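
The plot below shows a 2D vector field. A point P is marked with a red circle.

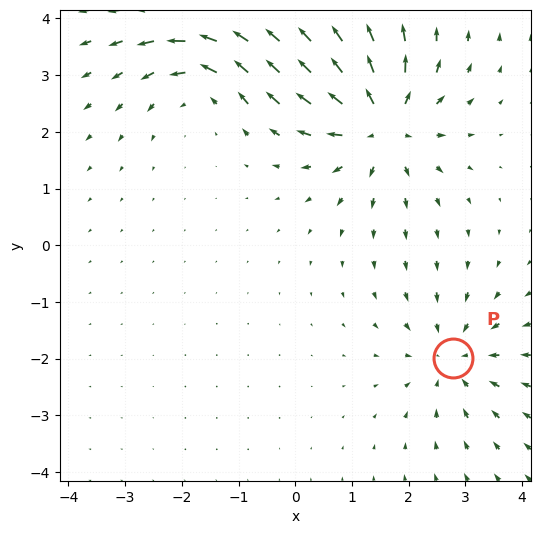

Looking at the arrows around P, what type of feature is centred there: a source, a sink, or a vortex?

sink

At P (2.8, -2.0) the arrows converge inward. Divergence about -3, curl ≈0 — negative divergence with near-zero curl is a sink.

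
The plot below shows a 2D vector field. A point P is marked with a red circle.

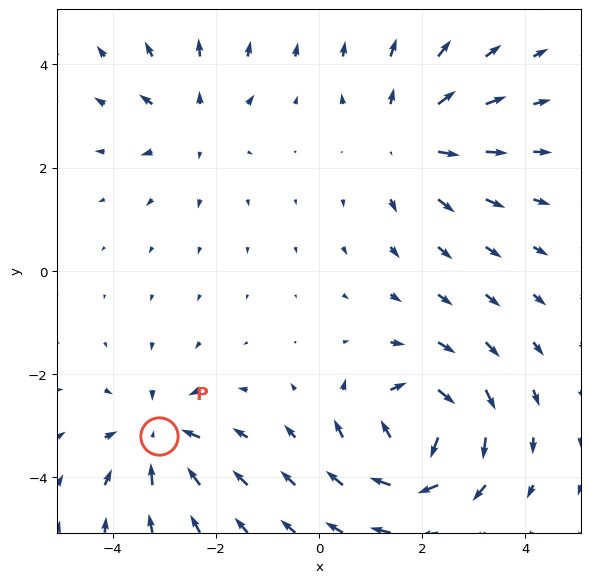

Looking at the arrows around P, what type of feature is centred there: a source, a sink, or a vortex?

sink

At P (-3.1, -3.2) the arrows converge inward. Divergence about -4, curl ≈0 — negative divergence with near-zero curl is a sink.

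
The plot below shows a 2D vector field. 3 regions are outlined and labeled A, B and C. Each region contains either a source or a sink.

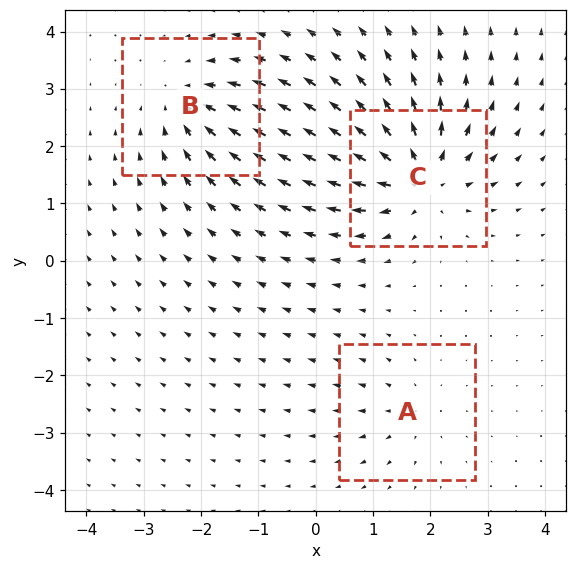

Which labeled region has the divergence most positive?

C

Divergence at each region's feature centre — A: about +2, B: about -4, C: about +6. Region C is most positive.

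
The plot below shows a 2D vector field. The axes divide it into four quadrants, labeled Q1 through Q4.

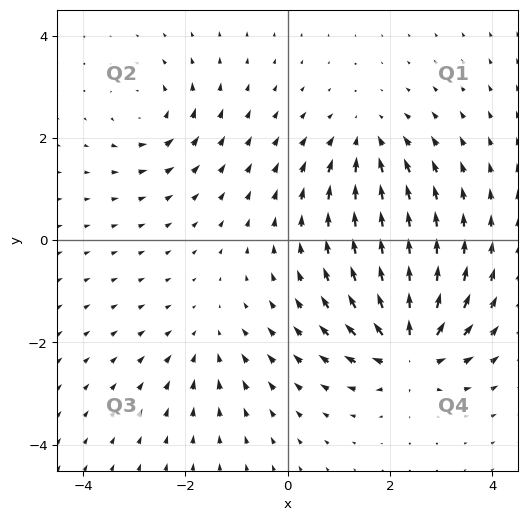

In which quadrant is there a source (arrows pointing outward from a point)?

Q4

The source sits at approximately (2.4, -2.2), which lies in quadrant Q4. The divergence there is about +7, positive as expected for a source.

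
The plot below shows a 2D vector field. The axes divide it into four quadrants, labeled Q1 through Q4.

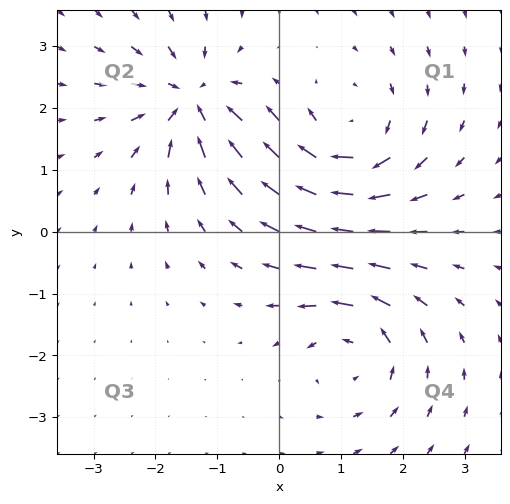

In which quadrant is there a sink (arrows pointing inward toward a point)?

The sink sits at approximately (-1.4, 2.1), which lies in quadrant Q2. The divergence there is about -6, negative as expected for a sink.

Q2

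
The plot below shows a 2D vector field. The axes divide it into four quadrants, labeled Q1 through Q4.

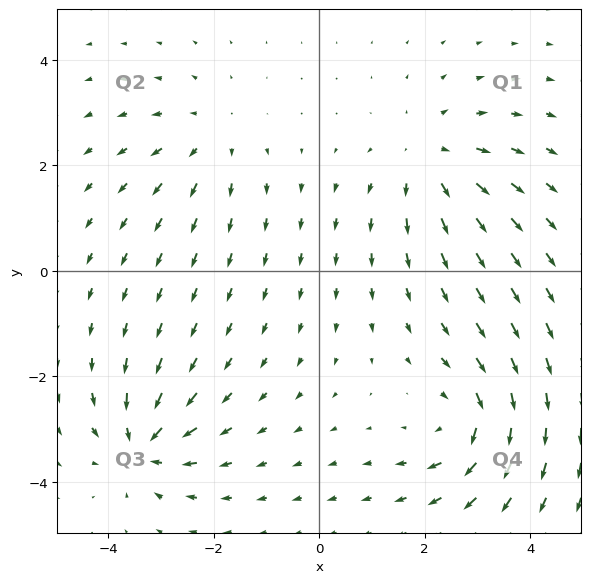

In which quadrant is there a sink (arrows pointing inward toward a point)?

Q3

The sink sits at approximately (-3.3, -3.3), which lies in quadrant Q3. The divergence there is about -5, negative as expected for a sink.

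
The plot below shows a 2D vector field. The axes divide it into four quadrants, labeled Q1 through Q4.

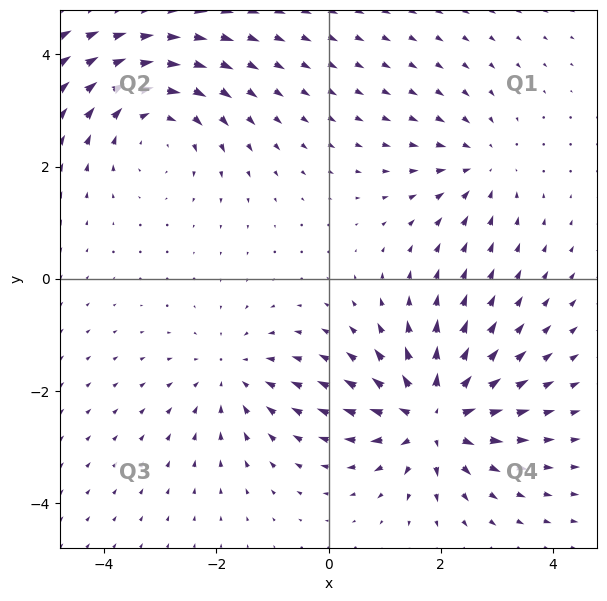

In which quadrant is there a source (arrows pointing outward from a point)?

Q4

The source sits at approximately (1.9, -2.5), which lies in quadrant Q4. The divergence there is about +6, positive as expected for a source.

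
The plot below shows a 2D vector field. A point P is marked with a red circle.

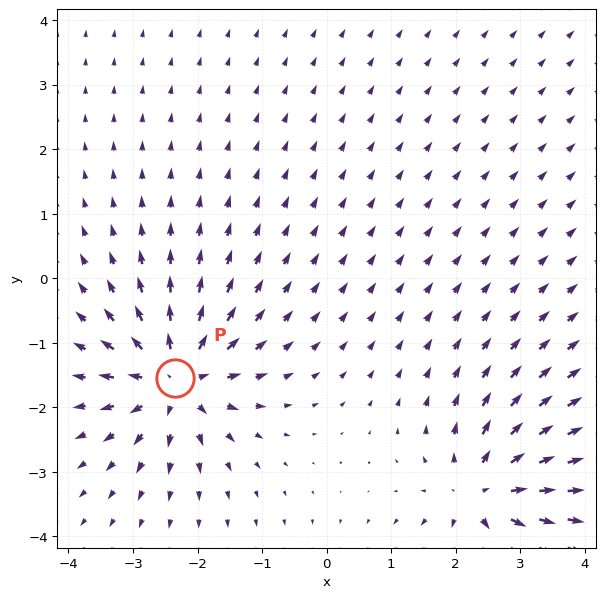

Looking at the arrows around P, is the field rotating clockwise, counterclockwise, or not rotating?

Near P at (-2.3, -1.6) the arrows show no circulation. The curl there is ≈0.

not rotating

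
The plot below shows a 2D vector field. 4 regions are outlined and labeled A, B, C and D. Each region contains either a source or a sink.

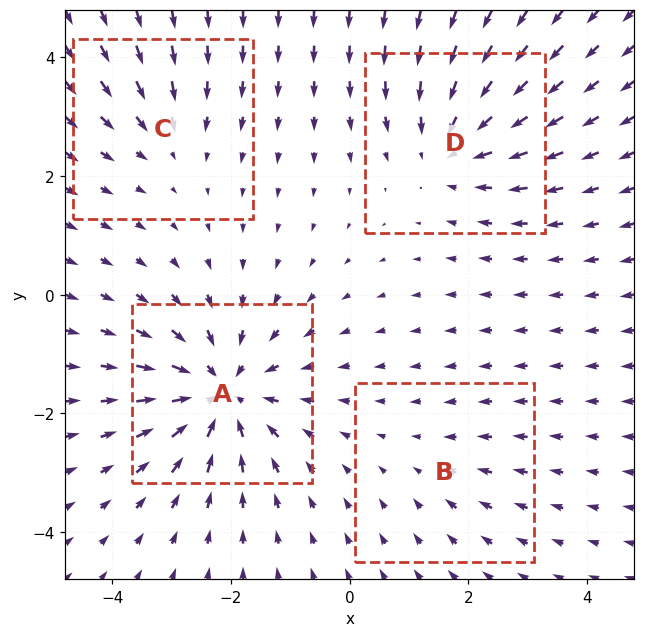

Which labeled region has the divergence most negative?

A

Divergence at each region's feature centre — A: about -7, B: about -2, C: about -3, D: about -5. Region A is most negative.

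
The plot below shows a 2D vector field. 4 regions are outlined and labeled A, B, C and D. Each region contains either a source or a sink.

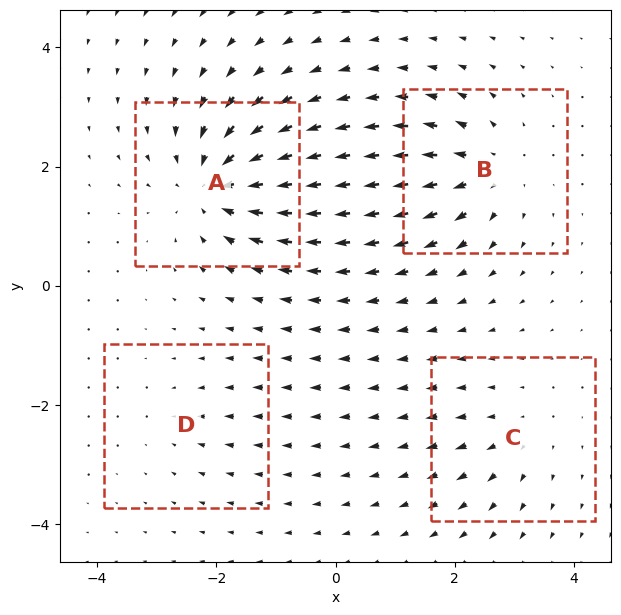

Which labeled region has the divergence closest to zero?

Divergence at each region's feature centre — A: about -8, B: about +6, C: about +3, D: about -2. Region D is closest to zero.

D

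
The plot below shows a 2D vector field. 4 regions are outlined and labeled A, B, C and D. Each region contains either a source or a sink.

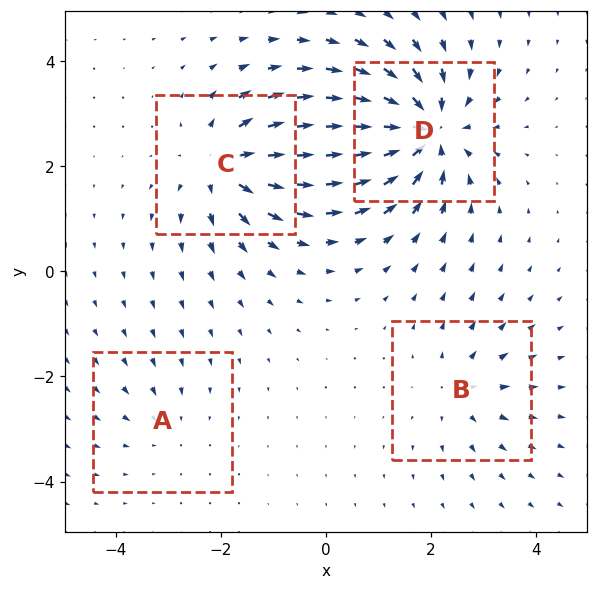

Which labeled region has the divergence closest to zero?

A

Divergence at each region's feature centre — A: about -2, B: about +4, C: about +6, D: about -8. Region A is closest to zero.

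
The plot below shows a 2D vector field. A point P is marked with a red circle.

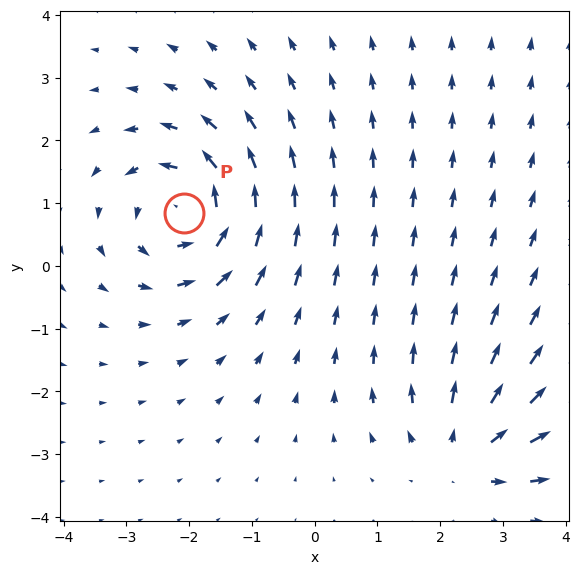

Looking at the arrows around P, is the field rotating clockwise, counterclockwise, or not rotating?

counterclockwise

Near P at (-2.1, 0.8) the arrows circulate counterclockwise. The curl (z-component) there is about +5; positive curl means counterclockwise rotation.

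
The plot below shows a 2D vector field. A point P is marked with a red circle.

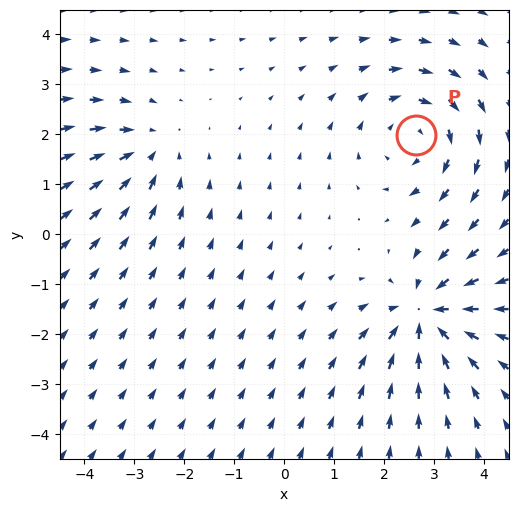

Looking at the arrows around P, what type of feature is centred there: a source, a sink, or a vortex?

At P (2.6, 2.0) the arrows circulate clockwise. Divergence ≈0, curl about -4 — near-zero divergence with nonzero curl is a vortex.

vortex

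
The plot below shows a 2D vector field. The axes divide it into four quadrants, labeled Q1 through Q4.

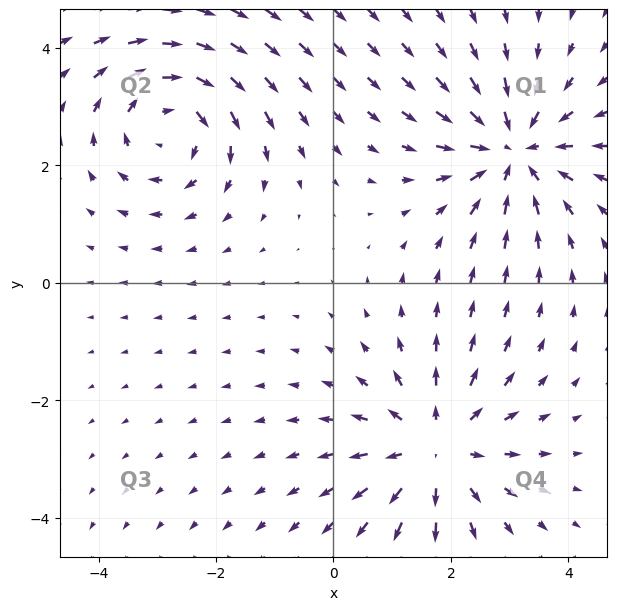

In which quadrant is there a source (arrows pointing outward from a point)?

Q4

The source sits at approximately (1.7, -2.8), which lies in quadrant Q4. The divergence there is about +4, positive as expected for a source.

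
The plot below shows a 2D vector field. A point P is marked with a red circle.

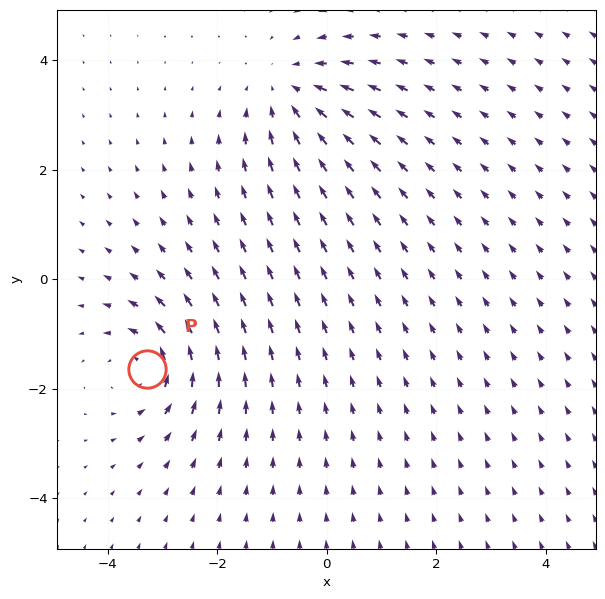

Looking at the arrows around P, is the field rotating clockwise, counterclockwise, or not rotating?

counterclockwise

Near P at (-3.3, -1.6) the arrows circulate counterclockwise. The curl (z-component) there is about +4; positive curl means counterclockwise rotation.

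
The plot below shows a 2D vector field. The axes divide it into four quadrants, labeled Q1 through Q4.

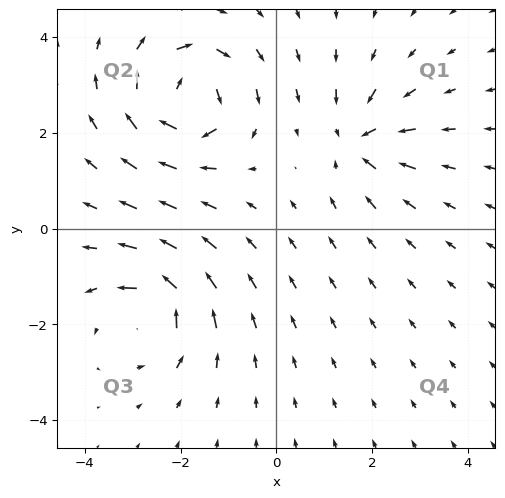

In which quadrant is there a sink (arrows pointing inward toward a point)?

Q1

The sink sits at approximately (1.7, 1.8), which lies in quadrant Q1. The divergence there is about -4, negative as expected for a sink.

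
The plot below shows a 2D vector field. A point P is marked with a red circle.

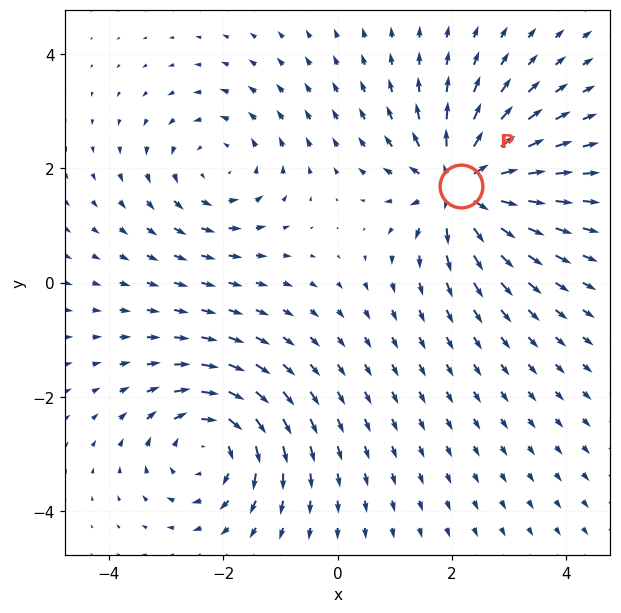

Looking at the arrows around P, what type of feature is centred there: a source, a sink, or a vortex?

At P (2.2, 1.7) the arrows spread outward. Divergence about +6, curl ≈0 — positive divergence with near-zero curl is a source.

source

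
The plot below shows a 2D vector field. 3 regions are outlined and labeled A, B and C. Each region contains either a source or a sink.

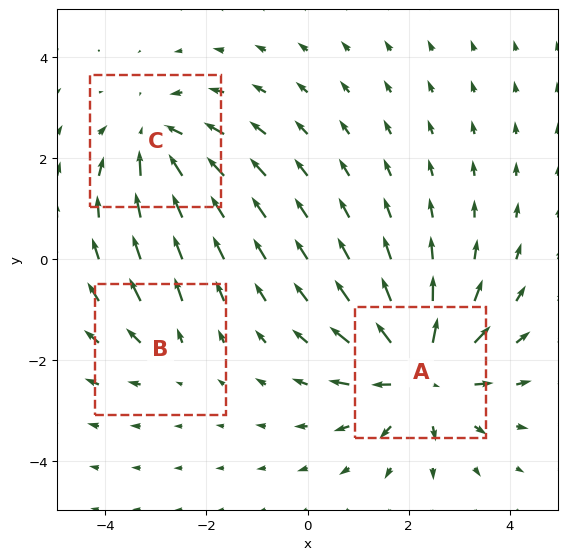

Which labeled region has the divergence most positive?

Divergence at each region's feature centre — A: about +4, B: about +2, C: about -3. Region A is most positive.

A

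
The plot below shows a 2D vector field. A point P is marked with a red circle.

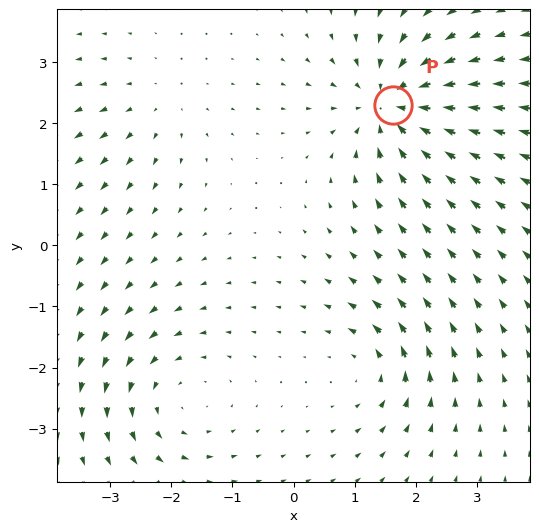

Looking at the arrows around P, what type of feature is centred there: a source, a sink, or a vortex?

At P (1.6, 2.3) the arrows converge inward. Divergence about -6, curl ≈0 — negative divergence with near-zero curl is a sink.

sink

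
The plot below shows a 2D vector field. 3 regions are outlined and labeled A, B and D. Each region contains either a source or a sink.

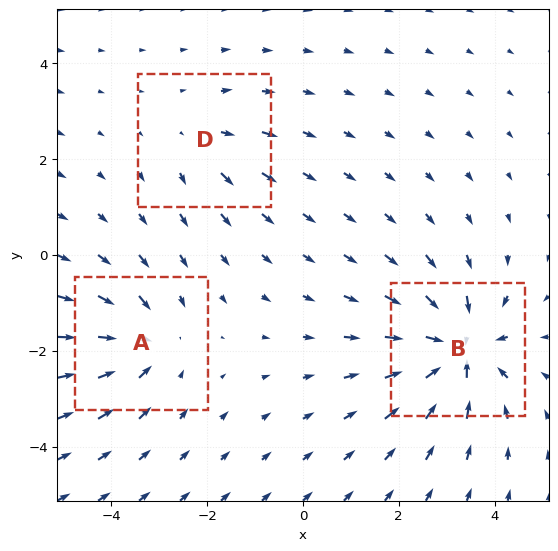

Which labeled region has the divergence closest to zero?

D

Divergence at each region's feature centre — A: about -4, B: about -6, D: about +2. Region D is closest to zero.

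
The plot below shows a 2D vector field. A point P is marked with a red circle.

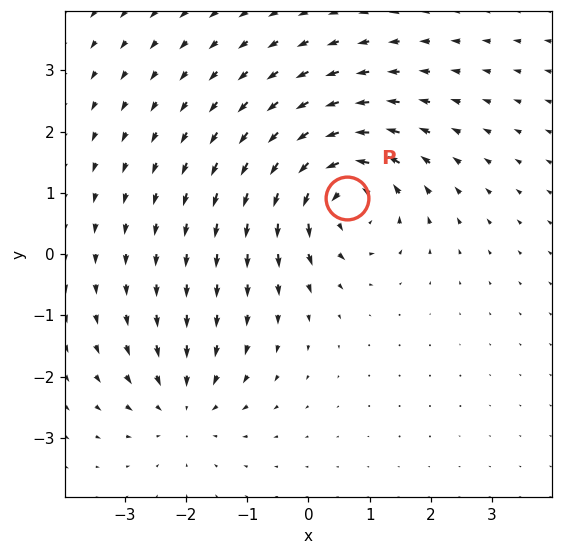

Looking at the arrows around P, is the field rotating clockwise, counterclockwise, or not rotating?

counterclockwise

Near P at (0.6, 0.9) the arrows circulate counterclockwise. The curl (z-component) there is about +6; positive curl means counterclockwise rotation.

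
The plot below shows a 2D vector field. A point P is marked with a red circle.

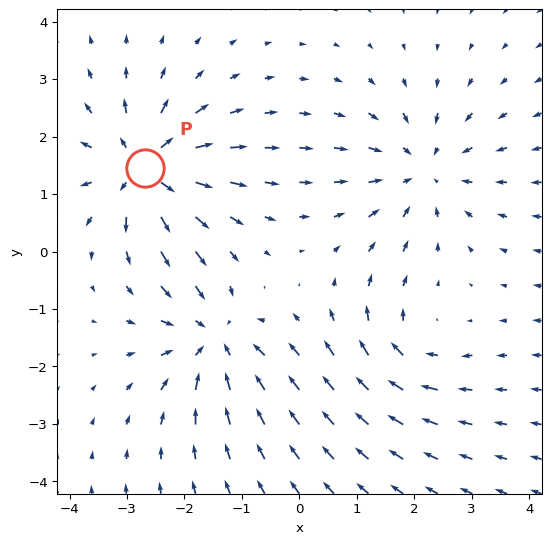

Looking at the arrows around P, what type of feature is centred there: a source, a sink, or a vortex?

At P (-2.7, 1.4) the arrows spread outward. Divergence about +6, curl ≈0 — positive divergence with near-zero curl is a source.

source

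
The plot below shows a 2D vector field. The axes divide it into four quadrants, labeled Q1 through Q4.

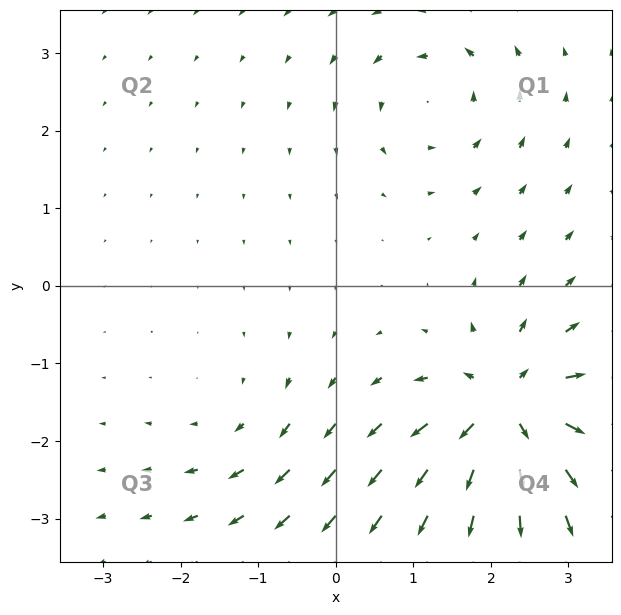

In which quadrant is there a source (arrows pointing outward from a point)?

The source sits at approximately (2.2, -1.6), which lies in quadrant Q4. The divergence there is about +7, positive as expected for a source.

Q4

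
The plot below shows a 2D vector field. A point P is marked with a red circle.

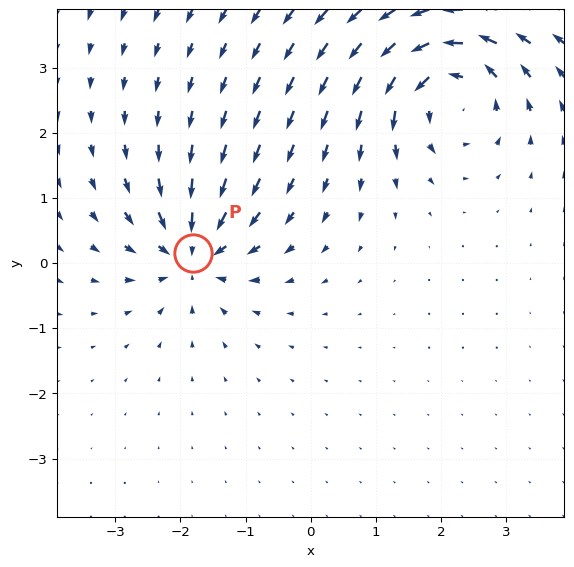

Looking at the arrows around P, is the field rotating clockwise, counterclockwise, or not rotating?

not rotating

Near P at (-1.8, 0.2) the arrows show no circulation. The curl there is ≈0.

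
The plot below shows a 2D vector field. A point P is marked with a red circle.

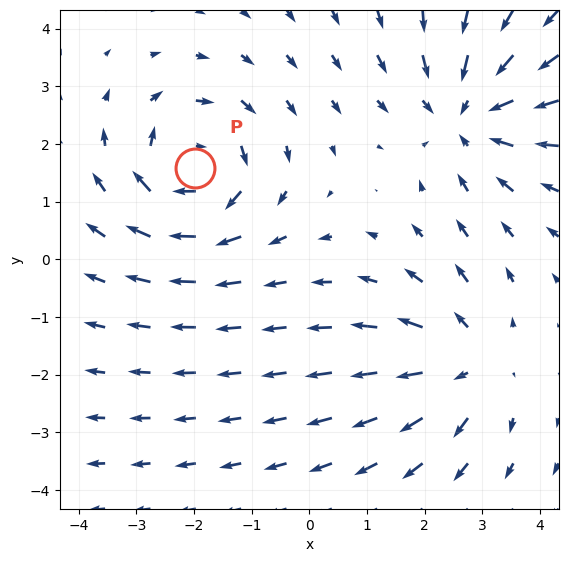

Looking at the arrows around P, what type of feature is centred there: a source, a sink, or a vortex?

At P (-2.0, 1.6) the arrows circulate clockwise. Divergence ≈0, curl about -4 — near-zero divergence with nonzero curl is a vortex.

vortex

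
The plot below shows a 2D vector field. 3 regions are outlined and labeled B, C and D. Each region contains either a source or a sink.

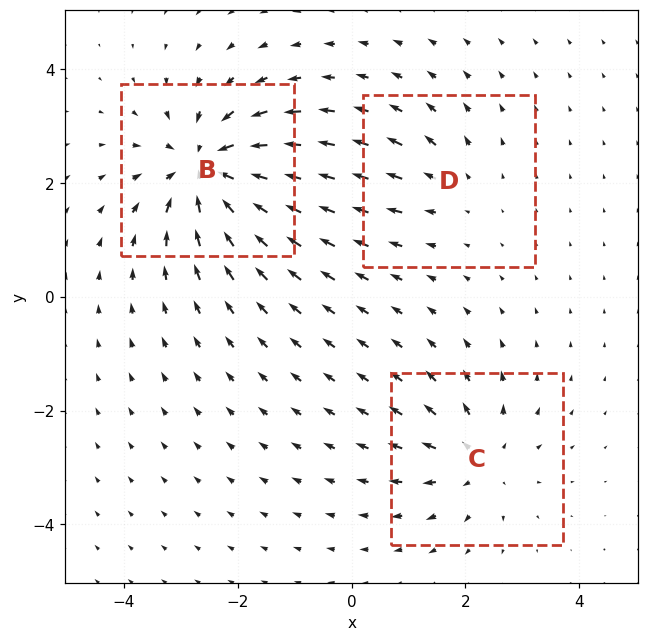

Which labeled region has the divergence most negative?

Divergence at each region's feature centre — B: about -6, C: about +3, D: about +2. Region B is most negative.

B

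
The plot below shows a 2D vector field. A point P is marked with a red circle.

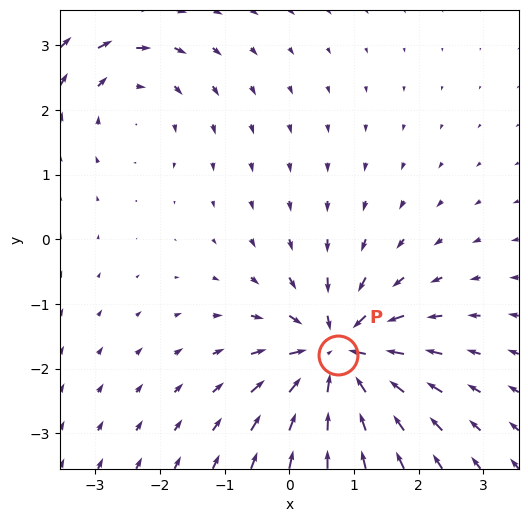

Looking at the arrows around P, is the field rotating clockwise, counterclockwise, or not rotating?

Near P at (0.7, -1.8) the arrows show no circulation. The curl there is ≈0.

not rotating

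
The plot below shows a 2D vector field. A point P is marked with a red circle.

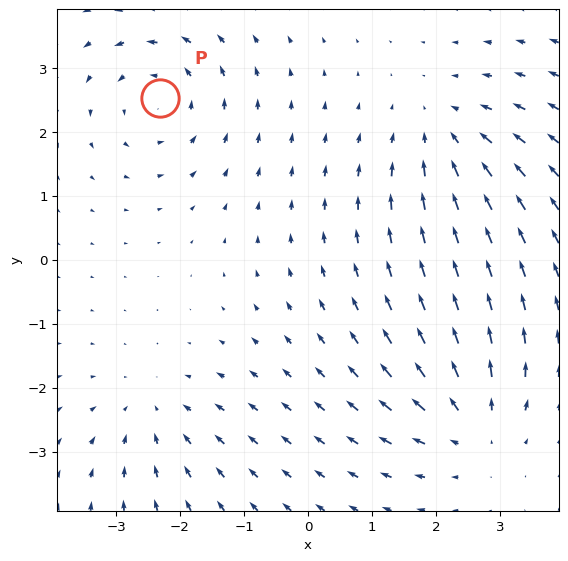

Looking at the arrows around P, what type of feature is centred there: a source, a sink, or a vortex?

At P (-2.3, 2.5) the arrows circulate counterclockwise. Divergence ≈0, curl about +4 — near-zero divergence with nonzero curl is a vortex.

vortex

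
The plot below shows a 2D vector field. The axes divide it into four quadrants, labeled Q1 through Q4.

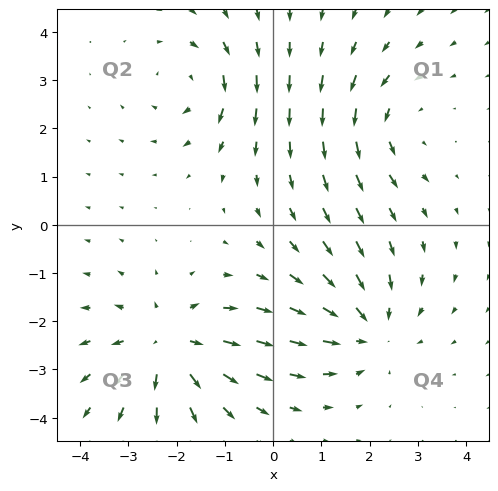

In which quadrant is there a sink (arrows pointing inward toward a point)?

The sink sits at approximately (2.0, -2.2), which lies in quadrant Q4. The divergence there is about -3, negative as expected for a sink.

Q4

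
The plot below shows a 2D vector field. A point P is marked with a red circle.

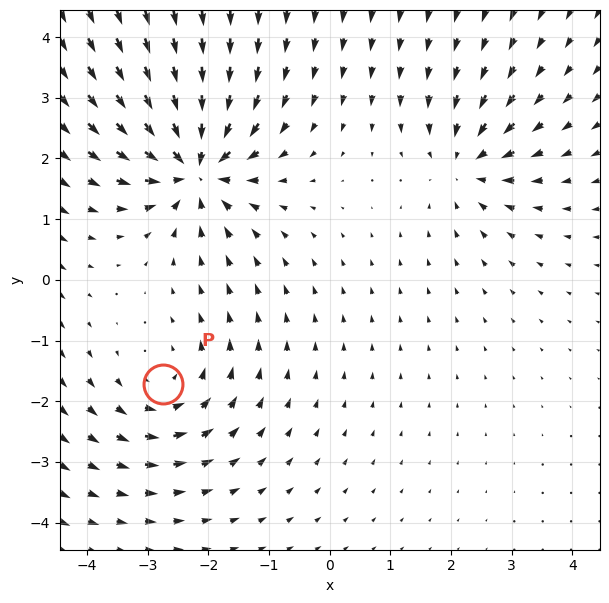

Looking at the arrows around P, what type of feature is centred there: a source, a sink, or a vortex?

At P (-2.7, -1.7) the arrows circulate counterclockwise. Divergence ≈0, curl about +3 — near-zero divergence with nonzero curl is a vortex.

vortex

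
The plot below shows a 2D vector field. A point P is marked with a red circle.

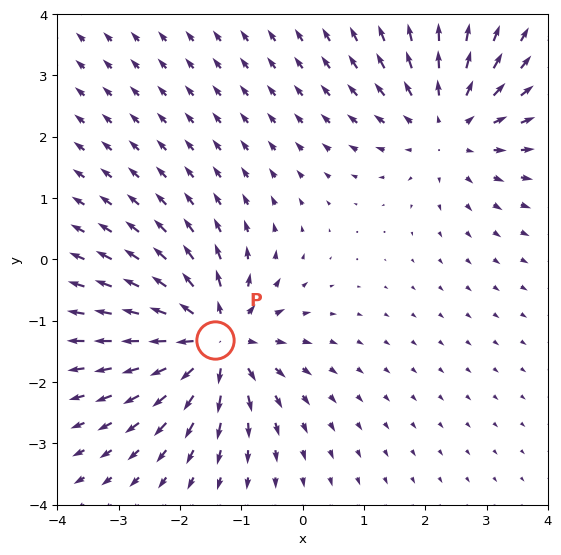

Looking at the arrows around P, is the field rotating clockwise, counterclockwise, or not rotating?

Near P at (-1.4, -1.3) the arrows show no circulation. The curl there is ≈0.

not rotating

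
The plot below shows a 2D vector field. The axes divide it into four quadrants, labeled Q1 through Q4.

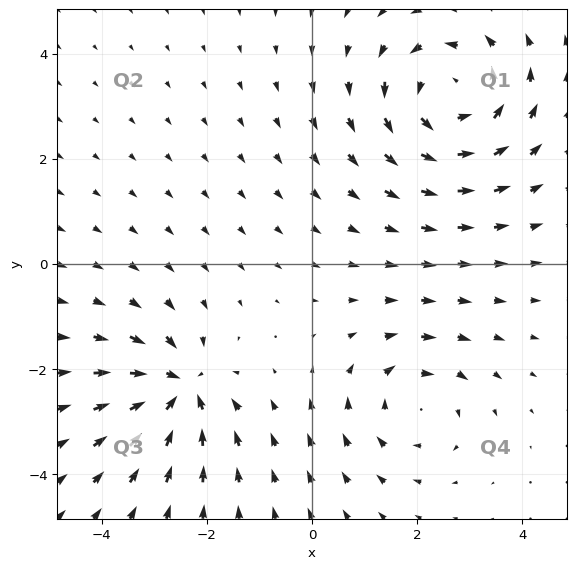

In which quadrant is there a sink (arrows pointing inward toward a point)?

Q3

The sink sits at approximately (-2.5, -2.4), which lies in quadrant Q3. The divergence there is about -5, negative as expected for a sink.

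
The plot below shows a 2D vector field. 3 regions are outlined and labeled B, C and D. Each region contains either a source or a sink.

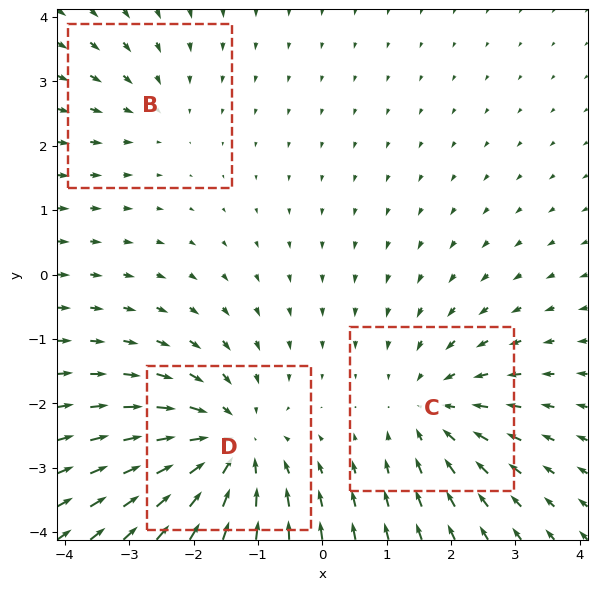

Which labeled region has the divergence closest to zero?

B

Divergence at each region's feature centre — B: about -2, C: about -3, D: about -4. Region B is closest to zero.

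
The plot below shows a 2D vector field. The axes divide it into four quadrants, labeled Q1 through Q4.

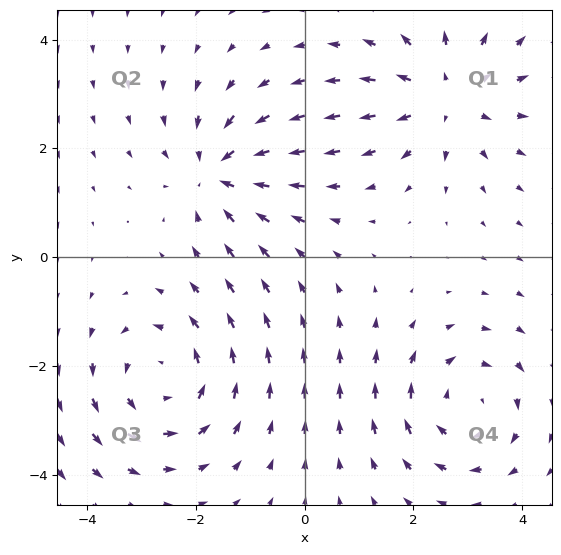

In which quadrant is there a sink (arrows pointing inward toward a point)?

The sink sits at approximately (-1.6, 1.5), which lies in quadrant Q2. The divergence there is about -4, negative as expected for a sink.

Q2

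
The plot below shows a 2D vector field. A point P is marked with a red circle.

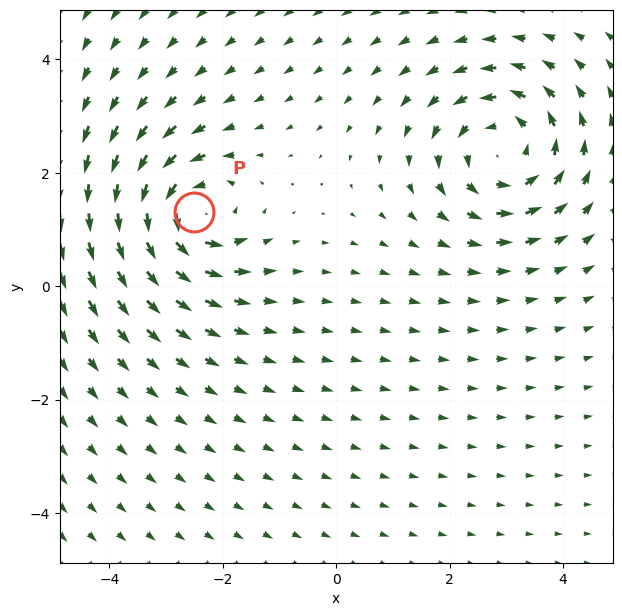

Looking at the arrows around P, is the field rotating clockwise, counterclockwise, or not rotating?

counterclockwise

Near P at (-2.5, 1.3) the arrows circulate counterclockwise. The curl (z-component) there is about +5; positive curl means counterclockwise rotation.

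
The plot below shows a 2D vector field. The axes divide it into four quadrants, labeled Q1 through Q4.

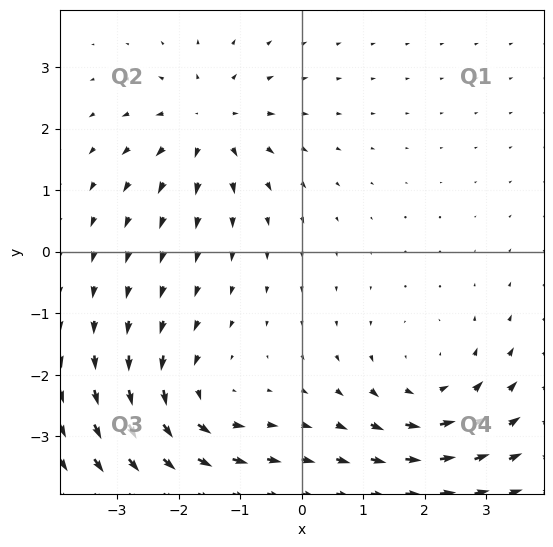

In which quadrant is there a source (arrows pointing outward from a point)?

The source sits at approximately (-1.5, 2.1), which lies in quadrant Q2. The divergence there is about +4, positive as expected for a source.

Q2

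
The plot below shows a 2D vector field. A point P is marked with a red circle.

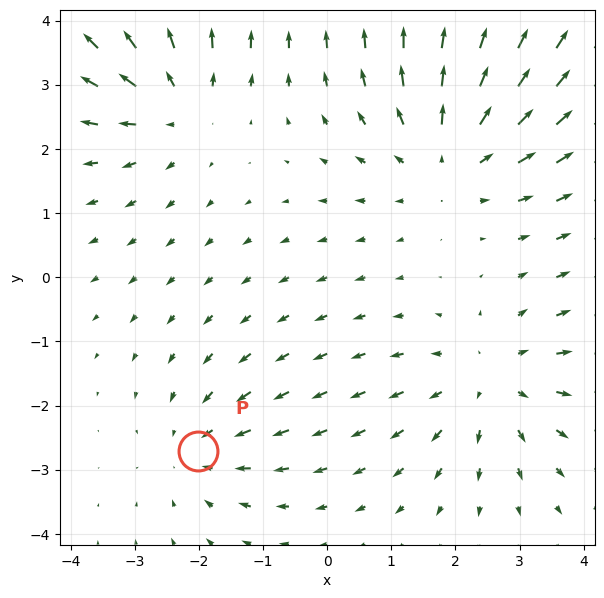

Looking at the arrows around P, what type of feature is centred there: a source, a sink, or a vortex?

At P (-2.0, -2.7) the arrows converge inward. Divergence about -3, curl ≈0 — negative divergence with near-zero curl is a sink.

sink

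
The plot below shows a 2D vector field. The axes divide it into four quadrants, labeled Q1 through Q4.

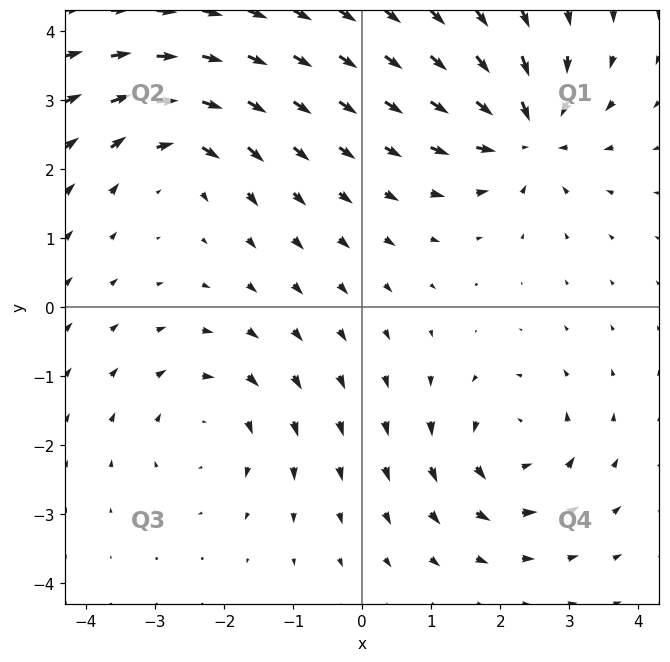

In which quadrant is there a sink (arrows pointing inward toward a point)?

Q1

The sink sits at approximately (2.4, 2.5), which lies in quadrant Q1. The divergence there is about -6, negative as expected for a sink.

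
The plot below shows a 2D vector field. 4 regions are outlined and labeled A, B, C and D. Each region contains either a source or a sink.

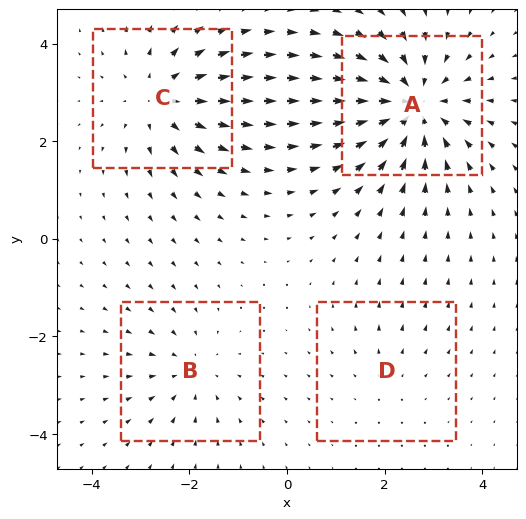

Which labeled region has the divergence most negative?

Divergence at each region's feature centre — A: about -7, B: about -3, C: about +5, D: about +2. Region A is most negative.

A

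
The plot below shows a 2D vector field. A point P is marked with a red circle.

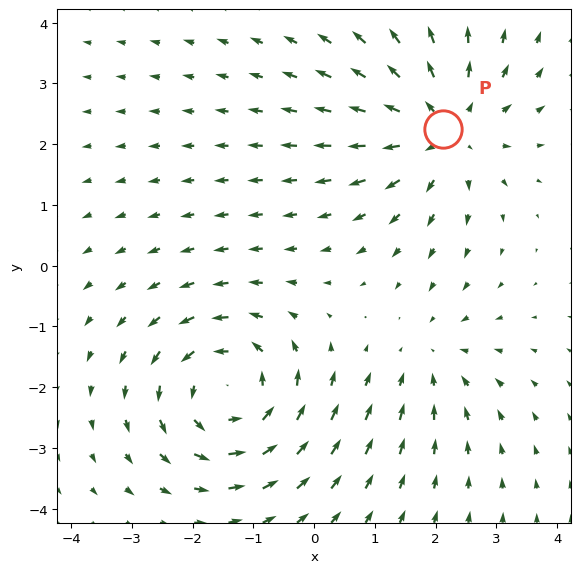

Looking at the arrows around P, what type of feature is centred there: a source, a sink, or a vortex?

source

At P (2.1, 2.3) the arrows spread outward. Divergence about +4, curl ≈0 — positive divergence with near-zero curl is a source.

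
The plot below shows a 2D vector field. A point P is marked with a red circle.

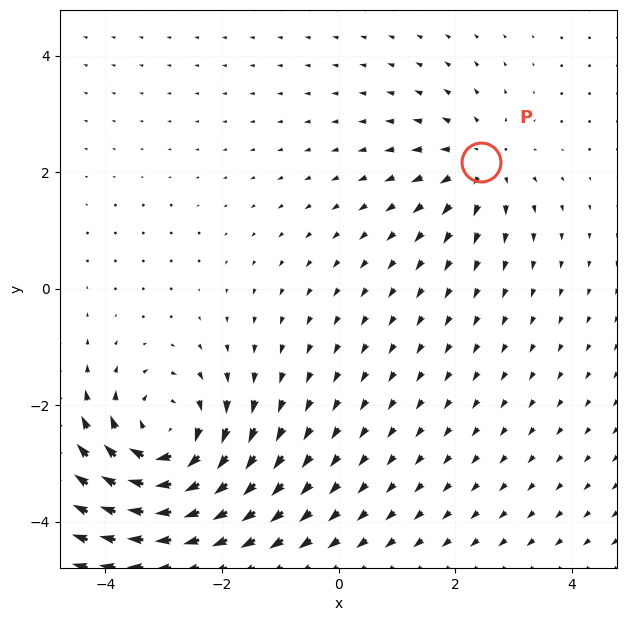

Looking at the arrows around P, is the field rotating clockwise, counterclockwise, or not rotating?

Near P at (2.4, 2.2) the arrows show no circulation. The curl there is ≈0.

not rotating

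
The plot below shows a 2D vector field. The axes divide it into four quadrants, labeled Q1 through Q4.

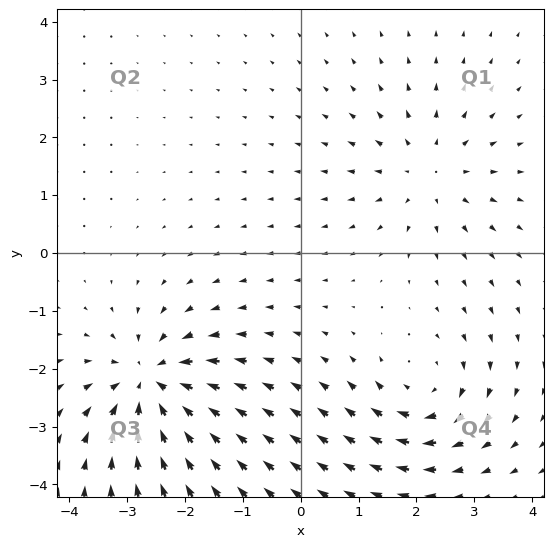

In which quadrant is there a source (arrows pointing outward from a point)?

Q1

The source sits at approximately (2.2, 1.4), which lies in quadrant Q1. The divergence there is about +3, positive as expected for a source.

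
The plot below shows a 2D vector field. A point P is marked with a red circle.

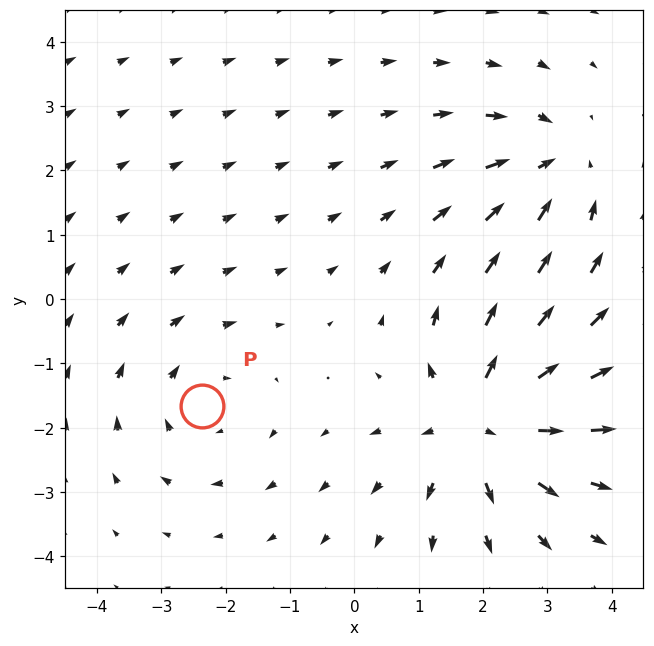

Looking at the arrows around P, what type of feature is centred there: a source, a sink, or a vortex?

At P (-2.4, -1.7) the arrows circulate clockwise. Divergence ≈0, curl about -2 — near-zero divergence with nonzero curl is a vortex.

vortex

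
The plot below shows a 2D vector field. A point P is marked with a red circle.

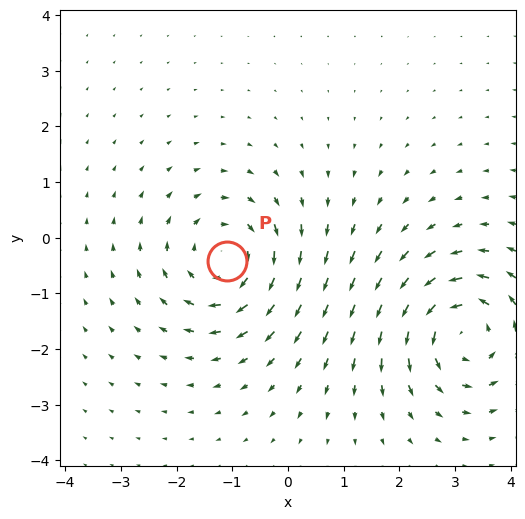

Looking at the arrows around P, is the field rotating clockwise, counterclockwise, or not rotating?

Near P at (-1.1, -0.4) the arrows circulate clockwise. The curl (z-component) there is about -5; negative curl means clockwise rotation.

clockwise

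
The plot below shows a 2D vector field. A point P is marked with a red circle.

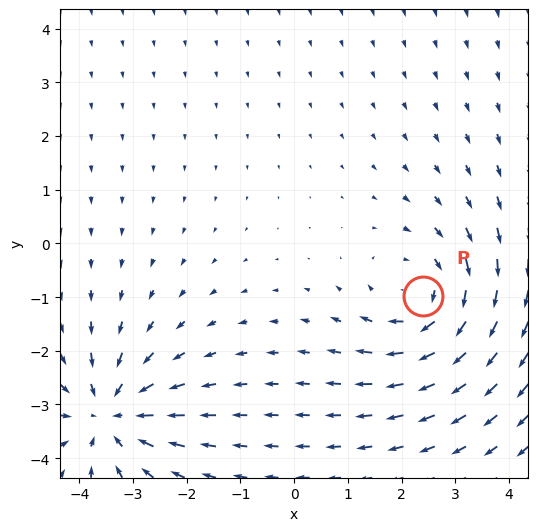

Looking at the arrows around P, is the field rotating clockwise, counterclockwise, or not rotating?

Near P at (2.4, -1.0) the arrows circulate clockwise. The curl (z-component) there is about -4; negative curl means clockwise rotation.

clockwise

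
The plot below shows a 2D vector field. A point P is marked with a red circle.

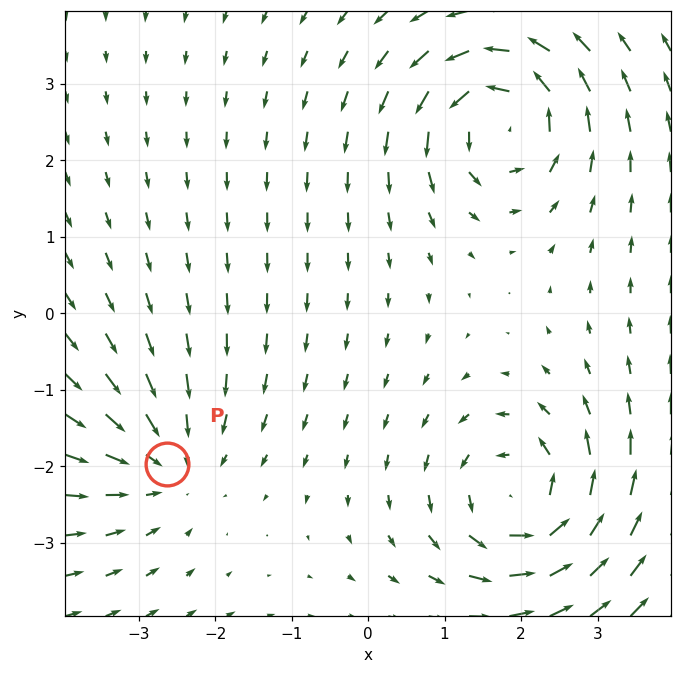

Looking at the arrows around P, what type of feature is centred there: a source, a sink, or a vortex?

At P (-2.6, -2.0) the arrows converge inward. Divergence about -3, curl ≈0 — negative divergence with near-zero curl is a sink.

sink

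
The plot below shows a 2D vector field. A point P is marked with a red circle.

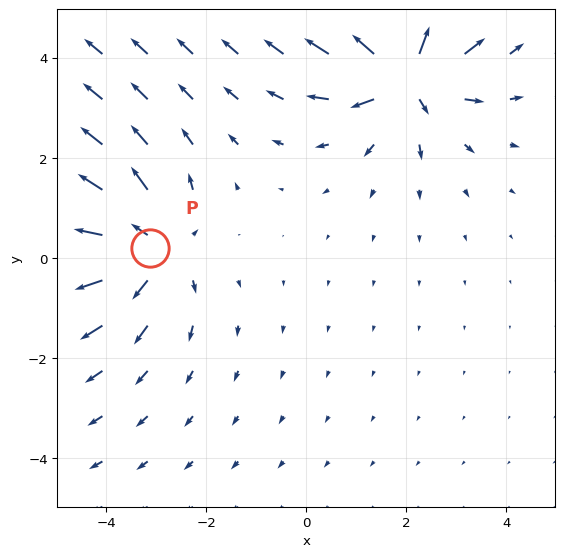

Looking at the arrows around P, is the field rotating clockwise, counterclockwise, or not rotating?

not rotating

Near P at (-3.1, 0.2) the arrows show no circulation. The curl there is ≈0.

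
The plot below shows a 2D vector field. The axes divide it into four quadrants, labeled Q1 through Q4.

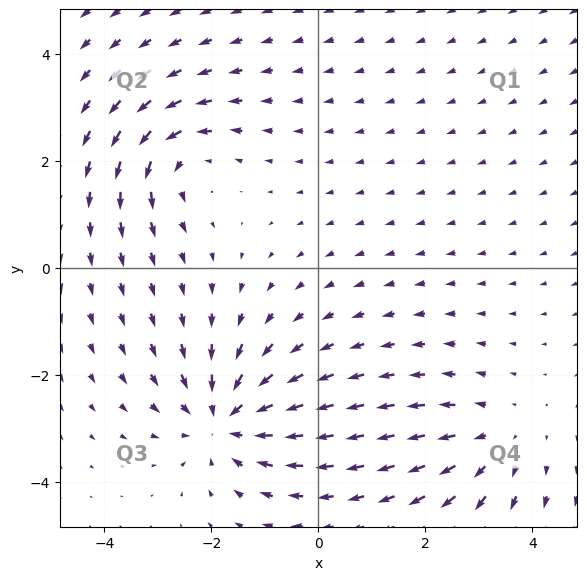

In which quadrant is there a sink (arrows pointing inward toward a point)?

Q3

The sink sits at approximately (-1.7, -2.8), which lies in quadrant Q3. The divergence there is about -4, negative as expected for a sink.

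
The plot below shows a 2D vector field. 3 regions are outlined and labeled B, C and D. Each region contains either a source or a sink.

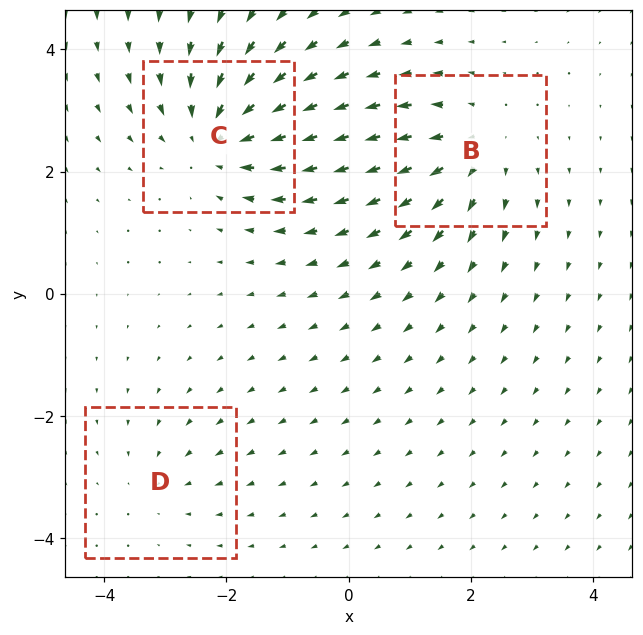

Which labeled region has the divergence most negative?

Divergence at each region's feature centre — B: about +3, C: about -4, D: about -2. Region C is most negative.

C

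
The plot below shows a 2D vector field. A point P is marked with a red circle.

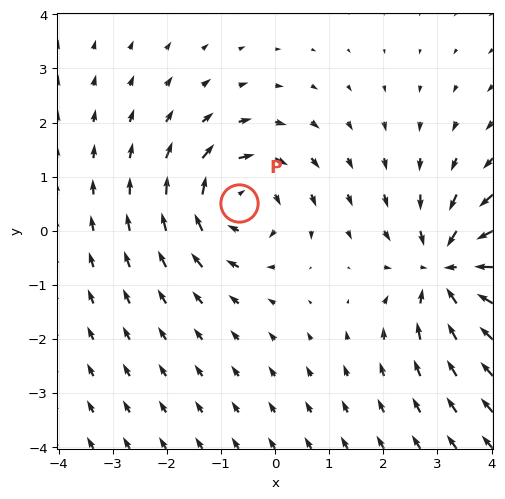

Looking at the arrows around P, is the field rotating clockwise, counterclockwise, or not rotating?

Near P at (-0.7, 0.5) the arrows circulate clockwise. The curl (z-component) there is about -3; negative curl means clockwise rotation.

clockwise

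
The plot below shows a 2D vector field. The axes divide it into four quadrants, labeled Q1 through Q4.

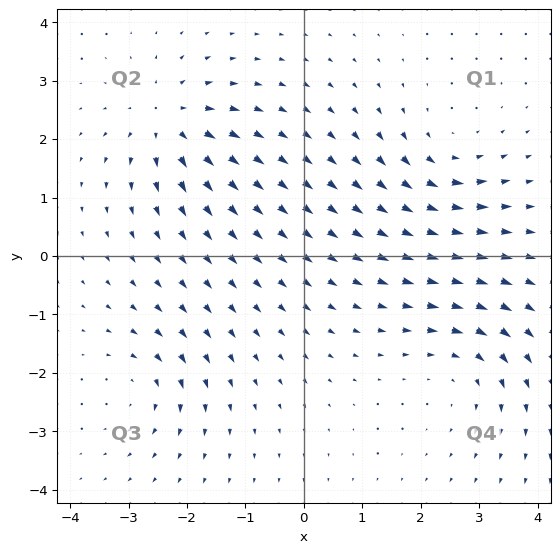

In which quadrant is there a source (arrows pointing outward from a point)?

Q2

The source sits at approximately (-2.3, 2.3), which lies in quadrant Q2. The divergence there is about +6, positive as expected for a source.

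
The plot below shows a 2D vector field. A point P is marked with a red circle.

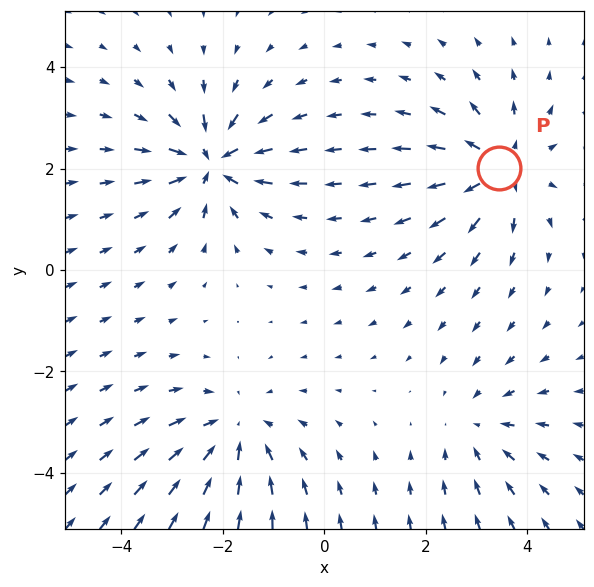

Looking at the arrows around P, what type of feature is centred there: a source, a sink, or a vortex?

source

At P (3.4, 2.0) the arrows spread outward. Divergence about +5, curl ≈0 — positive divergence with near-zero curl is a source.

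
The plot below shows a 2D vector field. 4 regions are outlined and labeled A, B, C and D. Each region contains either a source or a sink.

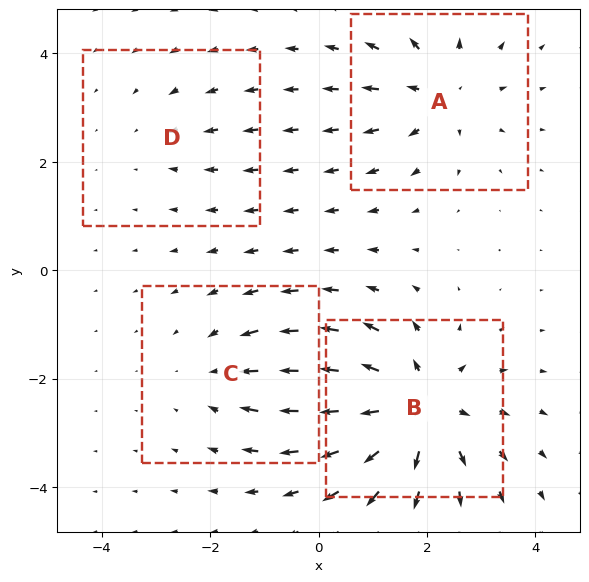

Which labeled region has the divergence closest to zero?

Divergence at each region's feature centre — A: about +4, B: about +7, C: about -3, D: about -2. Region D is closest to zero.

D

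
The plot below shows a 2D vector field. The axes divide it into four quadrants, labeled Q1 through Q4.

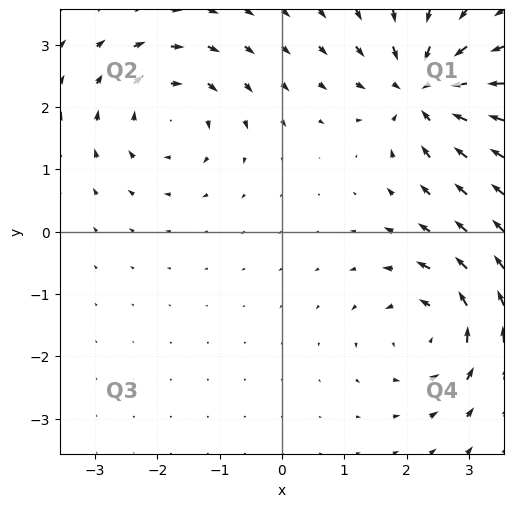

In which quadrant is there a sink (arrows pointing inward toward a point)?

The sink sits at approximately (2.3, 2.3), which lies in quadrant Q1. The divergence there is about -5, negative as expected for a sink.

Q1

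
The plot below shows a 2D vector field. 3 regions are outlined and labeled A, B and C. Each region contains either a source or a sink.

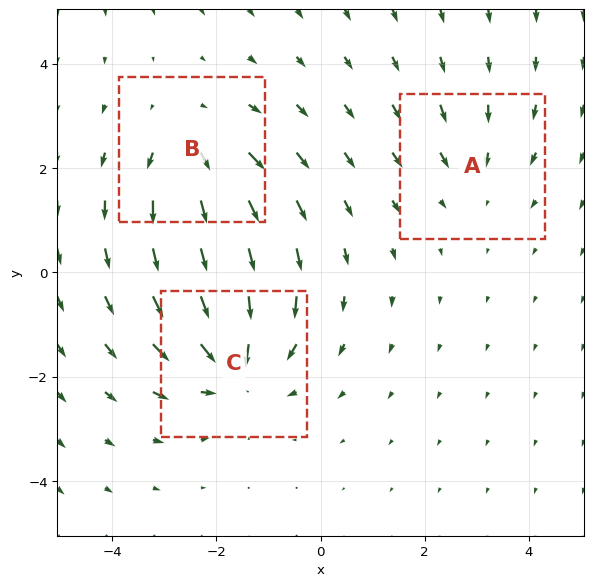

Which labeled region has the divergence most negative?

Divergence at each region's feature centre — A: about -2, B: about +3, C: about -5. Region C is most negative.

C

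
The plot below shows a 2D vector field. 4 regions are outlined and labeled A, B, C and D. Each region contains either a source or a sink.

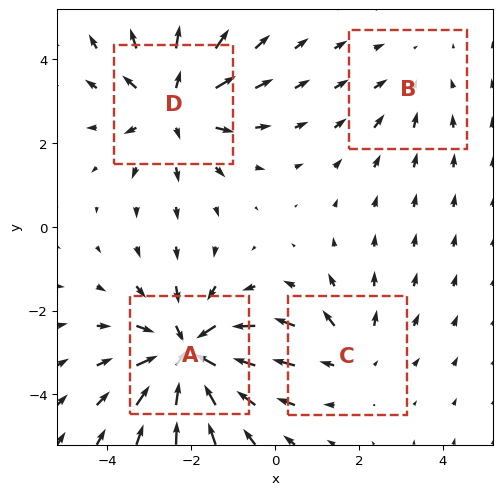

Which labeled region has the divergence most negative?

A

Divergence at each region's feature centre — A: about -6, B: about -2, C: about +3, D: about +4. Region A is most negative.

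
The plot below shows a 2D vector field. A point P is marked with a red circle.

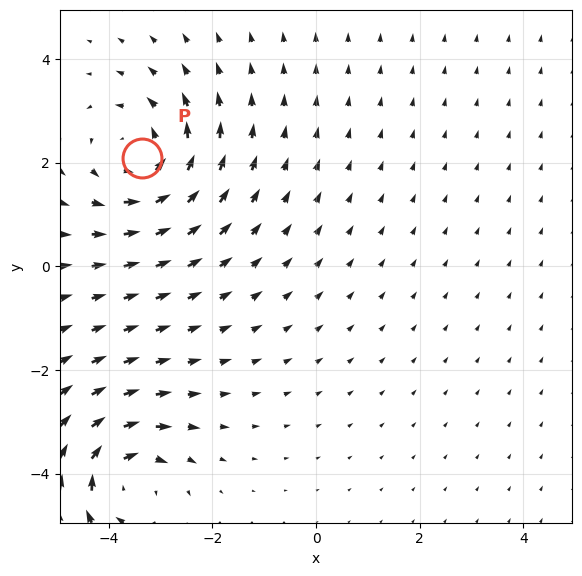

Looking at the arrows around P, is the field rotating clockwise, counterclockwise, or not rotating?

Near P at (-3.4, 2.1) the arrows circulate counterclockwise. The curl (z-component) there is about +3; positive curl means counterclockwise rotation.

counterclockwise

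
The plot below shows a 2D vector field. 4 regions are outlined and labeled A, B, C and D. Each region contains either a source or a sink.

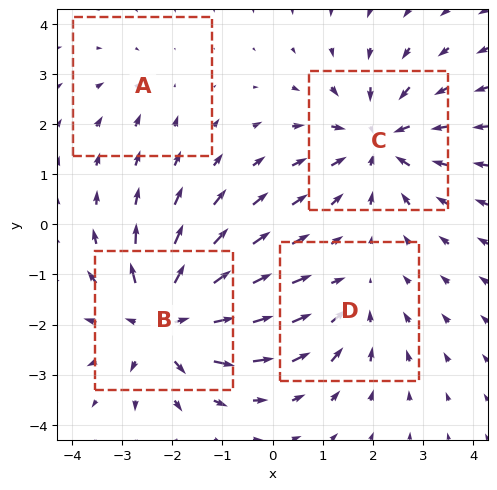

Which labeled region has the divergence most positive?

B

Divergence at each region's feature centre — A: about -2, B: about +6, C: about -5, D: about -3. Region B is most positive.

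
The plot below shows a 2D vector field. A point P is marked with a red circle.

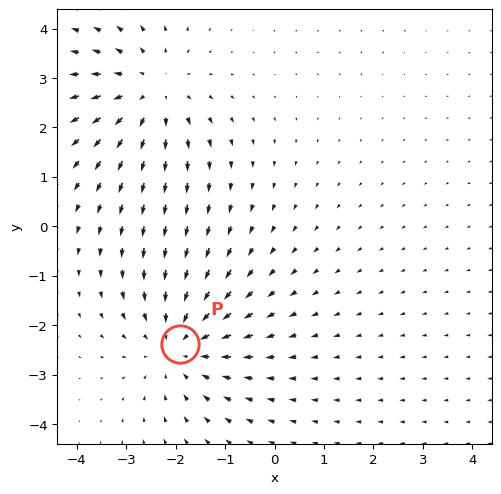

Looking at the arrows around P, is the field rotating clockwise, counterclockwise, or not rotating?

not rotating

Near P at (-1.9, -2.4) the arrows show no circulation. The curl there is ≈0.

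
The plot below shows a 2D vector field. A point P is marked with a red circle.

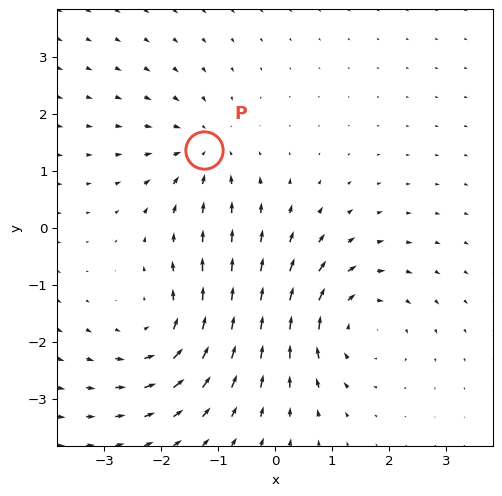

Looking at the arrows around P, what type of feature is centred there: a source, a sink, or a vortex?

At P (-1.3, 1.4) the arrows converge inward. Divergence about -3, curl ≈0 — negative divergence with near-zero curl is a sink.

sink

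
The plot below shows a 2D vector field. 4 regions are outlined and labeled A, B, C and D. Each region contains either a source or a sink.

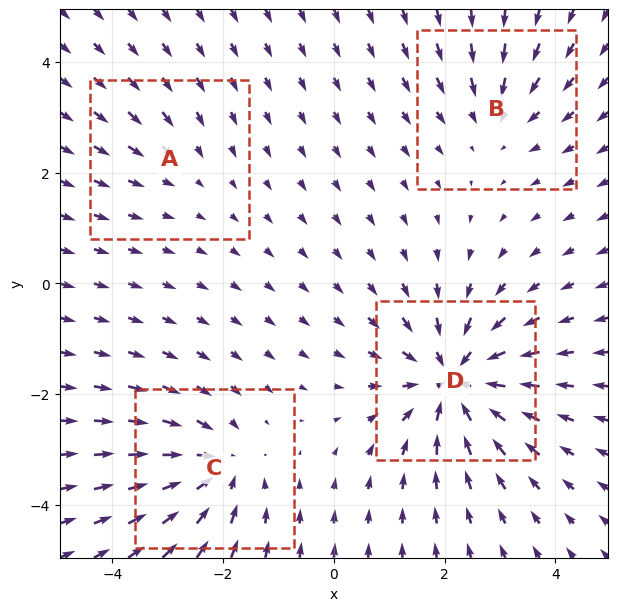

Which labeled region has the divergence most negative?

Divergence at each region's feature centre — A: about -2, B: about -3, C: about -5, D: about -7. Region D is most negative.

D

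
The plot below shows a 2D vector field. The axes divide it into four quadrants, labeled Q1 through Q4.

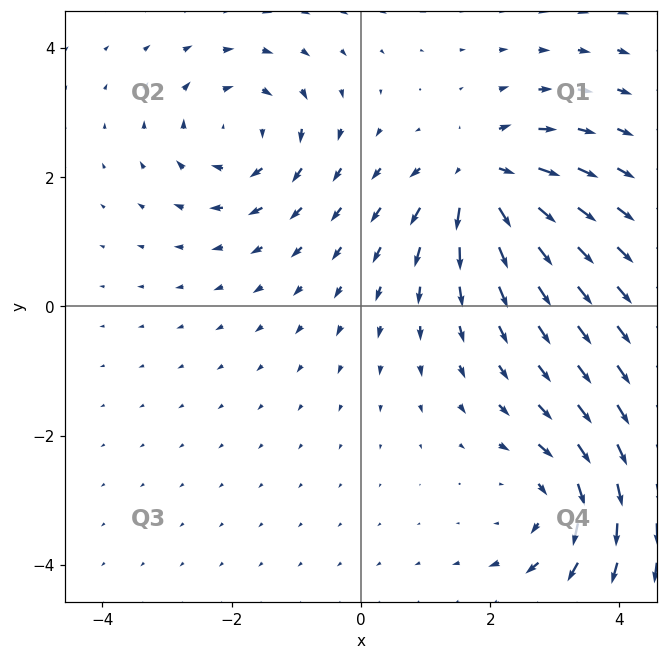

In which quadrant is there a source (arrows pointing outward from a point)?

The source sits at approximately (1.9, 2.0), which lies in quadrant Q1. The divergence there is about +5, positive as expected for a source.

Q1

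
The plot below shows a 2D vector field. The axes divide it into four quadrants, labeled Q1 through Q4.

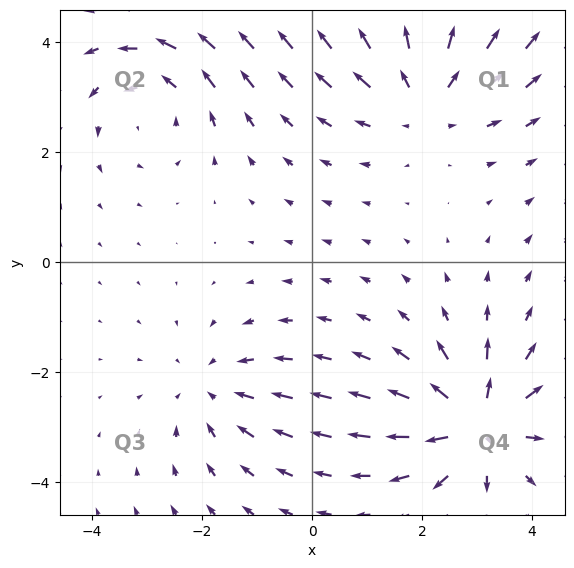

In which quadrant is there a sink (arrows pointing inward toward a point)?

The sink sits at approximately (-1.8, -2.3), which lies in quadrant Q3. The divergence there is about -3, negative as expected for a sink.

Q3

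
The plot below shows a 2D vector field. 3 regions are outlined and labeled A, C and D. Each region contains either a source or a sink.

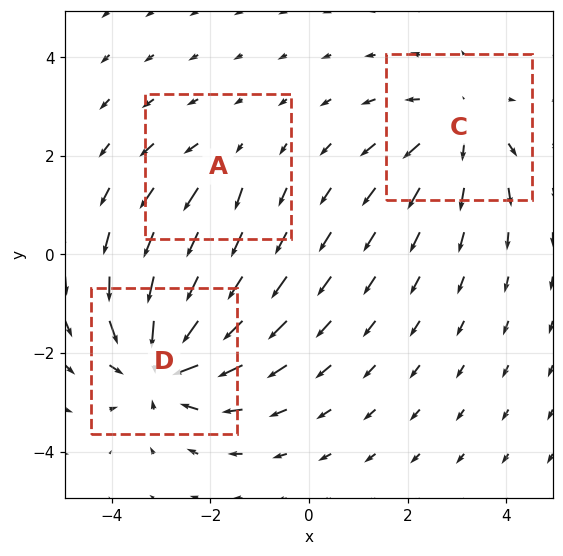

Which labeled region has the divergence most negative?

D

Divergence at each region's feature centre — A: about +2, C: about +3, D: about -4. Region D is most negative.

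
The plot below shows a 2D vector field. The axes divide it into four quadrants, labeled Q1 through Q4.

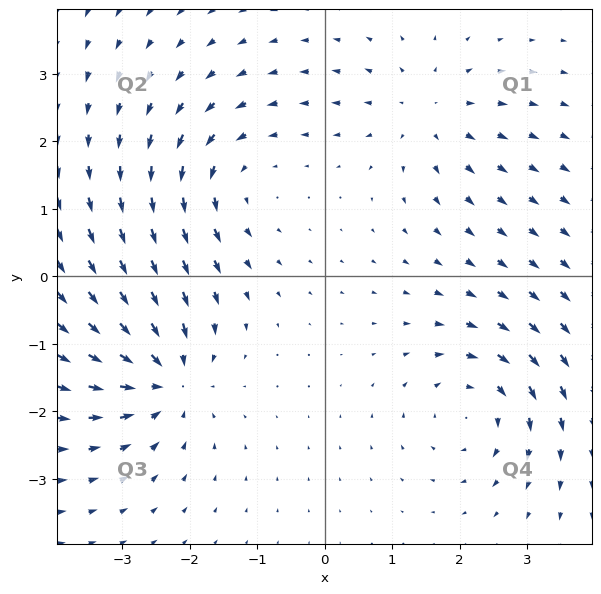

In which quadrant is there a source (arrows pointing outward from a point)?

Q1

The source sits at approximately (1.5, 2.4), which lies in quadrant Q1. The divergence there is about +3, positive as expected for a source.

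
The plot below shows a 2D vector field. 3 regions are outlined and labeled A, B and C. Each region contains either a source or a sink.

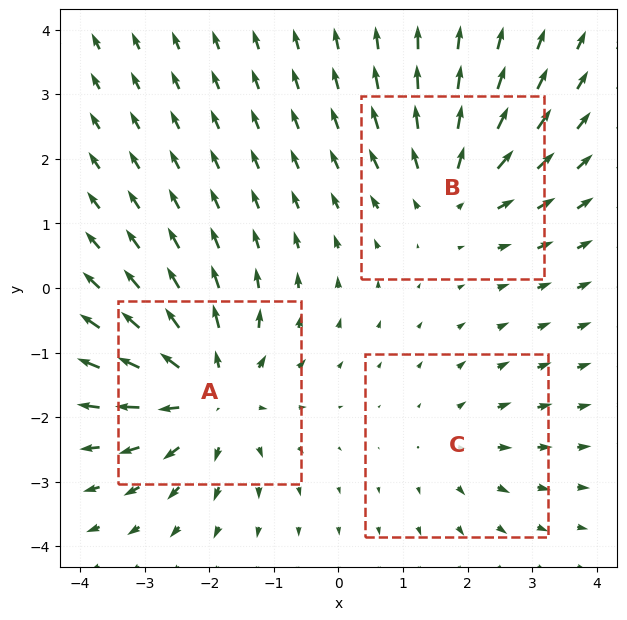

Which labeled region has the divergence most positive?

Divergence at each region's feature centre — A: about +4, B: about +3, C: about +2. Region A is most positive.

A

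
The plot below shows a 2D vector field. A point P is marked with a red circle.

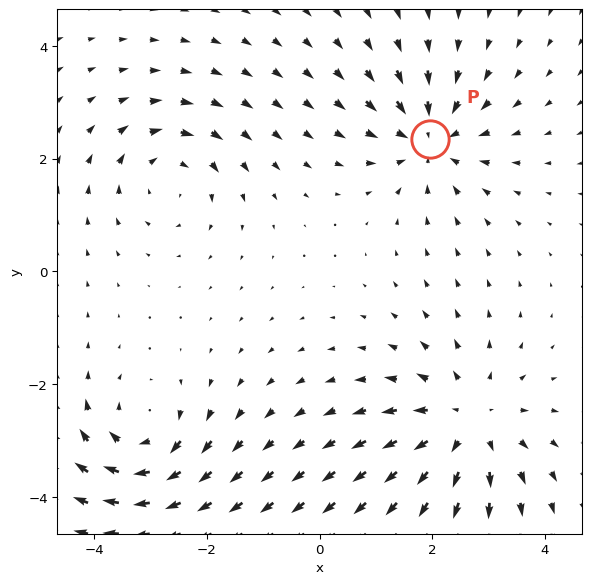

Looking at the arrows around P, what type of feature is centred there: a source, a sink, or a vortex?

At P (2.0, 2.4) the arrows converge inward. Divergence about -4, curl ≈0 — negative divergence with near-zero curl is a sink.

sink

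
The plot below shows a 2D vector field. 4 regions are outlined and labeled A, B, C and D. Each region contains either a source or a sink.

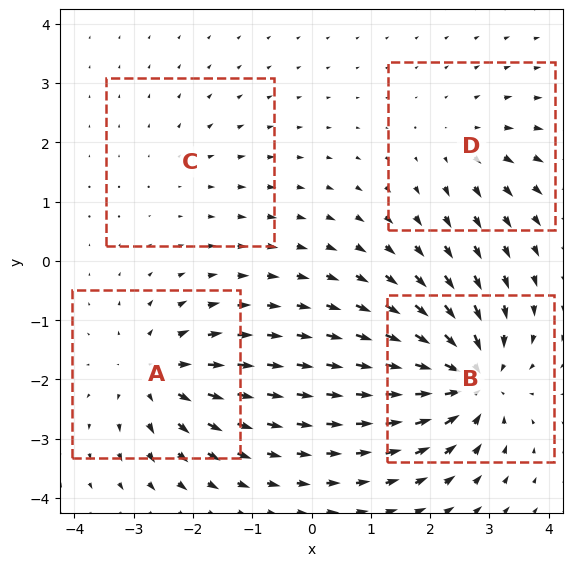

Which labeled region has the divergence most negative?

Divergence at each region's feature centre — A: about +6, B: about -8, C: about +2, D: about +3. Region B is most negative.

B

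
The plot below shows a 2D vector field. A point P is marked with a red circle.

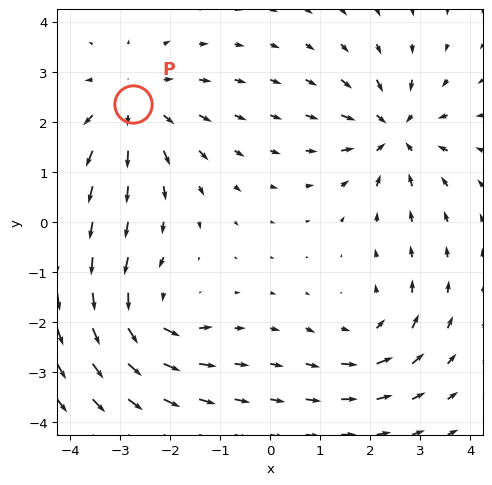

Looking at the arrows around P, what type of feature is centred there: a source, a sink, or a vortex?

source

At P (-2.7, 2.4) the arrows spread outward. Divergence about +3, curl ≈0 — positive divergence with near-zero curl is a source.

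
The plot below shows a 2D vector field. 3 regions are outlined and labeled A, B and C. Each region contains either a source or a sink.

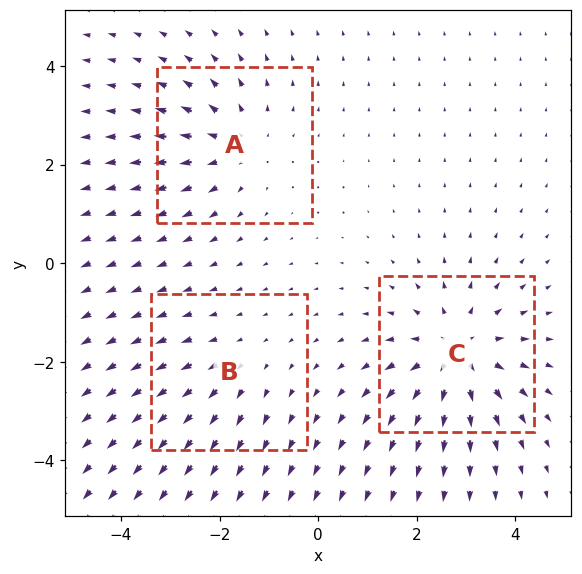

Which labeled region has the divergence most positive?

Divergence at each region's feature centre — A: about +3, B: about +2, C: about +4. Region C is most positive.

C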